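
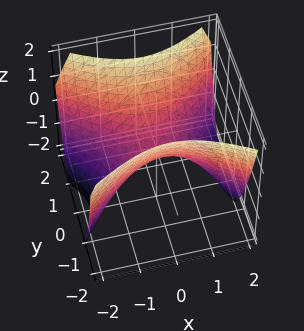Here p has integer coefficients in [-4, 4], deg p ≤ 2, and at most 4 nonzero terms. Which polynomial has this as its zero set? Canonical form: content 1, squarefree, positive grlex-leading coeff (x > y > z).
1. deg p = 2. A saddle surface; a quadric.
2. Symmetries: it's symmetric under x → −x, forcing even powers of x; the y ↦ −y reflection is a symmetry, so y appears only in even powers.
3. From the axis intercepts and sections: it meets the x-axis at x = 0 (among the integer gridlines); one z-axis crossing is at z = 0.
4. Putting this together gives p.

2*x^2 - 3*y^2 + 3*z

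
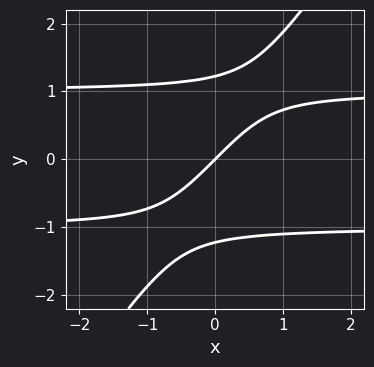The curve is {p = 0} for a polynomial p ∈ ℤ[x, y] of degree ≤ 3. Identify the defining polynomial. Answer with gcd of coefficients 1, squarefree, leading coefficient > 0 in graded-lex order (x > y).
3*x*y^2 - 2*y^3 - 3*x + 3*y

(a) The degree is 3 — the shape is more complex than any degree-2 curve.
(b) Reading off the gridlines: it meets the x-axis at x = 0 (among the integer gridlines); it meets the y-axis at y = 0 (among the integer gridlines).
(c) Fitting integer coefficients to these (and the overall shape) gives p.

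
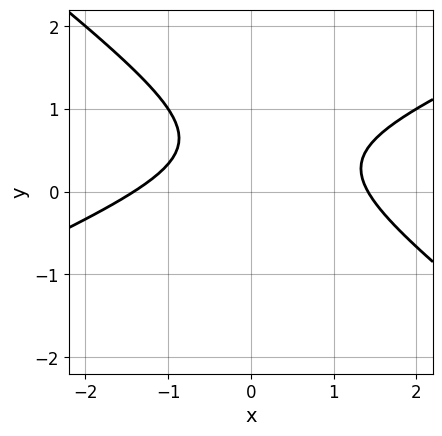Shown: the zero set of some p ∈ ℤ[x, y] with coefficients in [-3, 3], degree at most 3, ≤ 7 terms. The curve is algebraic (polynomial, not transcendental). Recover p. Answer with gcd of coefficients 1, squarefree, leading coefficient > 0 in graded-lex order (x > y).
(a) Degree: no degree-1 curve has this shape, so deg p = 2.
(b) Observable constraints: the curve avoids every integer y-axis point in the box.
(c) Together with the visible shape, these determine p as stated.

x^2 - x*y - 3*y^2 + 3*y - 2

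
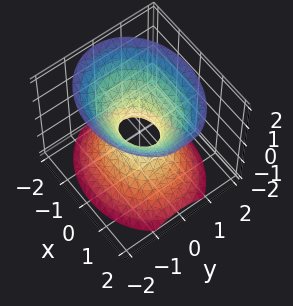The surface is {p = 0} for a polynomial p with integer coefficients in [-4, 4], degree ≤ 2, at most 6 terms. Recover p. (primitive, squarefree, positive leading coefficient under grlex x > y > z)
Degree: an hourglass — one-sheet hyperboloid; a quadric, so deg p = 2.
Symmetries: it's symmetric under z → −z, forcing even powers of z; mirror symmetry y ↦ −y ⇒ only even powers of y; the x ↦ −x reflection is a symmetry, so x appears only in even powers.
Against the integer gridlines: the surface avoids every integer z-axis point in the box.
These observations pin down the coefficients.

2*x^2 + 3*y^2 - 2*z^2 - 1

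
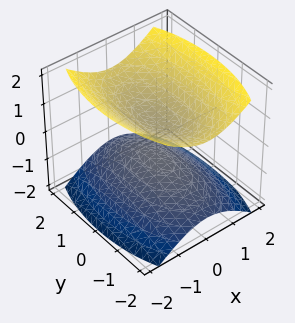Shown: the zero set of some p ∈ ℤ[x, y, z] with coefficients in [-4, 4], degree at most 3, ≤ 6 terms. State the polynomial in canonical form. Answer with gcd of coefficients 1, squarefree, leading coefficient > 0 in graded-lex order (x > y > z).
The picture has 2 separate pieces.
deg p = 2.
Symmetries: it's symmetric under x → −x, forcing even powers of x; it's symmetric under y → −y, forcing even powers of y; mirror symmetry z ↦ −z ⇒ only even powers of z.
From the axis intercepts and sections: no y-intercept at any integer in the box; it misses every integer gridline on the x-axis.
The integer polynomial consistent with all of this is the stated p.

3*x^2 + y^2 - 3*z^2 + 1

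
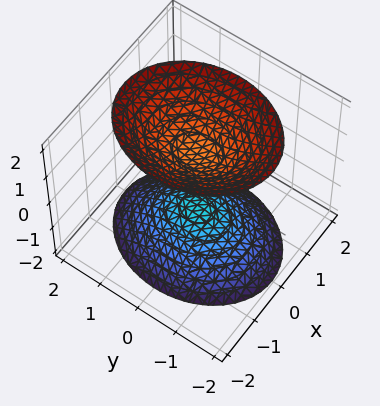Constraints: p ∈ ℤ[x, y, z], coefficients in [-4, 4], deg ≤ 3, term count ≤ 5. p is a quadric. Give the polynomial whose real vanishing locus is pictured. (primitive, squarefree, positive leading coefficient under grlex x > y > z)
3*x^2 + 2*y^2 - 2*z^2 + 2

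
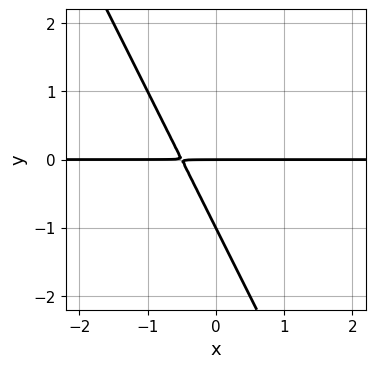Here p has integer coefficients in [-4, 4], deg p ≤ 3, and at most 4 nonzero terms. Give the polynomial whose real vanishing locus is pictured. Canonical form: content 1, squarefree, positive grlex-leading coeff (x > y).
Degree: the shape is more complex than any degree-1 curve, so deg p = 2.
From the visible intercepts: the visible x-axis segment lies entirely on the curve; among the integer gridlines, it crosses the y-axis at y ∈ {-1, 0}.
Matching integer coefficients to the picture gives p.

2*x*y + y^2 + y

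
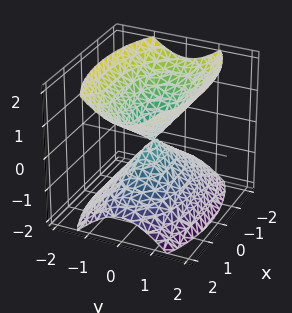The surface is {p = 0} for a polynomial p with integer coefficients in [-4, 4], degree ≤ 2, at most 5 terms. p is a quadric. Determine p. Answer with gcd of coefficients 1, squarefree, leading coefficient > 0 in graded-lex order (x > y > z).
x^2 + 3*y^2 - 2*z^2

(a) There are 2 components.
(b) deg p = 2.
(c) Symmetries: it's symmetric under y → −y, forcing even powers of y; the x ↦ −x reflection is a symmetry, so x appears only in even powers; the z ↦ −z reflection is a symmetry, so z appears only in even powers.
(d) Reading off the gridlines: it crosses the x-axis at the gridline x = 0; it crosses the z-axis at the gridline z = 0.
(e) Together with the visible shape, these determine p as stated.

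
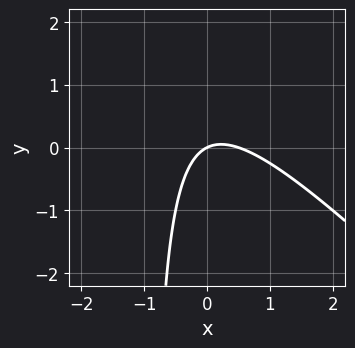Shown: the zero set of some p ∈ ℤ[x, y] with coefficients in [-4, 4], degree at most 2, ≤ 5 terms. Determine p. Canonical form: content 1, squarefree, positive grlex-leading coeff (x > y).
2*x^2 + 2*x*y - x + 2*y

First, degree: no degree-1 curve has this shape, so deg p = 2.
Next, from the visible intercepts: one x-axis crossing is at x = 0; it crosses the y-axis at the gridline y = 0.
Finally, the integer polynomial consistent with all of this is the stated p.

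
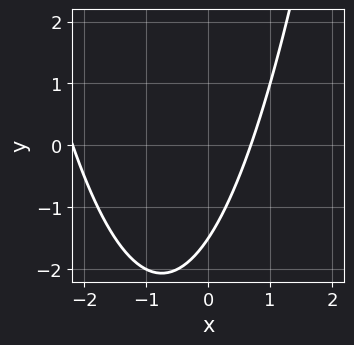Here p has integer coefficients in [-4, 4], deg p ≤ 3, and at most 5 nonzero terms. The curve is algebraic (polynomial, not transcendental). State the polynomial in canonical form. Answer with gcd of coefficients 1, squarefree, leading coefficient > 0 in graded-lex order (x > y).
Degree: the shape is more complex than any degree-1 curve, so deg p = 2.
Solving for integer coefficients yields p as stated.

2*x^2 + 3*x - 2*y - 3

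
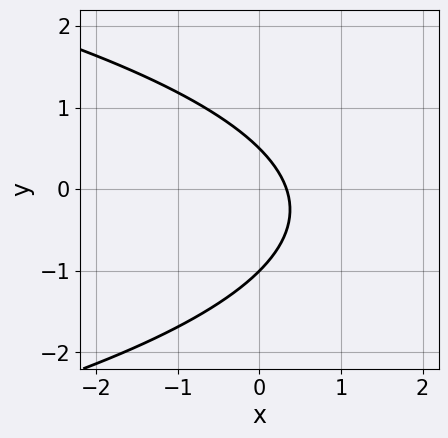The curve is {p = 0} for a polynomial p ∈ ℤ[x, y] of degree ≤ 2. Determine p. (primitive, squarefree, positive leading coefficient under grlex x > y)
2*y^2 + 3*x + y - 1

(a) Degree: no degree-1 curve has this shape, so deg p = 2.
(b) Observable constraints: it crosses the y-axis at the gridline y = -1.
(c) Assembling these constraints gives the stated polynomial.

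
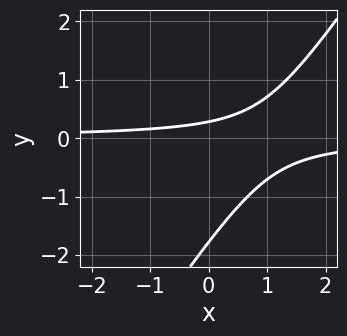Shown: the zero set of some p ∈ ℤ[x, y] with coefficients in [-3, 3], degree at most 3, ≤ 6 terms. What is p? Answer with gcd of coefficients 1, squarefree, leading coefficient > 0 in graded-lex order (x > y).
3*x*y - 2*y^2 - 3*y + 1

deg p = 2.
Observable constraints: no x-intercept at any integer in the box.
Fitting integer coefficients to these (and the overall shape) gives p.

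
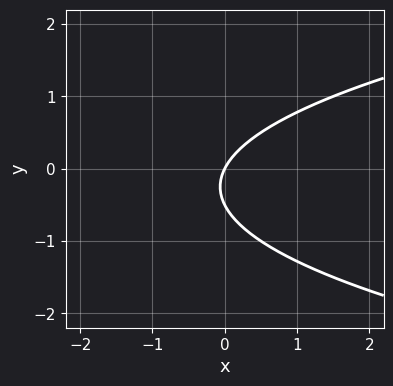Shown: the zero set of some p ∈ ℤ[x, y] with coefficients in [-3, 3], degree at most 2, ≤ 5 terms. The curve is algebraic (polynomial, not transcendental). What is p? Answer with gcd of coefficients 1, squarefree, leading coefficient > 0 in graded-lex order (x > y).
First, the degree is 2 — a generic line meets the curve in up to 2 points.
Then, against the integer gridlines: one y-axis crossing is at y = 0; one x-axis crossing is at x = 0.
Finally, the integer polynomial consistent with all of this is the stated p.

2*y^2 - 2*x + y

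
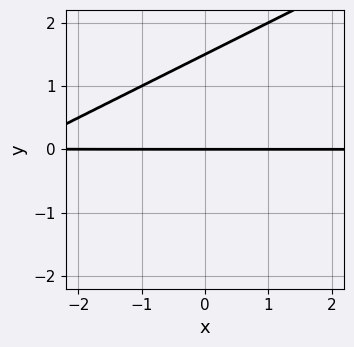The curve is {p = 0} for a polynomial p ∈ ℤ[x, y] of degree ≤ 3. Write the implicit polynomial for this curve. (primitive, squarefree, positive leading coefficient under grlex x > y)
x*y - 2*y^2 + 3*y

1. deg p = 2. The shape is more complex than any degree-1 curve.
2. Reading off the gridlines: the visible x-axis segment lies entirely on the curve; it crosses the y-axis at the gridline y = 0.
3. Together with the visible shape, these determine p as stated.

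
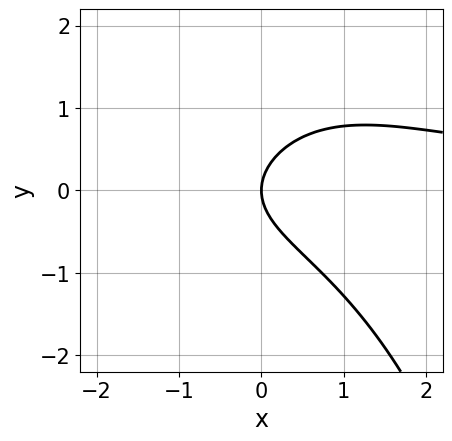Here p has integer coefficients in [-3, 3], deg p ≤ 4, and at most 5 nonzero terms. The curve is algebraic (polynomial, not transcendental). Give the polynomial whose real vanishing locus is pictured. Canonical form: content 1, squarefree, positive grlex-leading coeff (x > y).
deg p = 3. A generic line meets the curve in up to 3 points.
From the visible intercepts: it meets the x-axis at x = 0 (among the integer gridlines); it meets the y-axis at y = 0 (among the integer gridlines).
Solving for integer coefficients yields p as stated.

x^2*y + 2*y^2 - 2*x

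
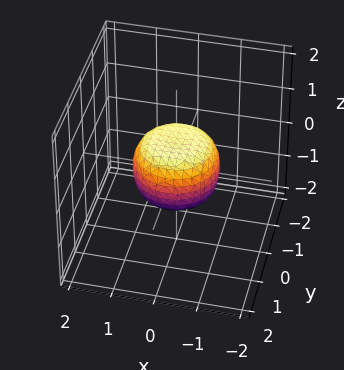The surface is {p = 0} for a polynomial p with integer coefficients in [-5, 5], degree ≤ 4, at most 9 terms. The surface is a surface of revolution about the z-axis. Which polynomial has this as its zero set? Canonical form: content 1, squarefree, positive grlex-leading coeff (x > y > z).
2*x^4 + 4*x^2*y^2 + 2*y^4 - x^2 - y^2 + 2*z^2 - 1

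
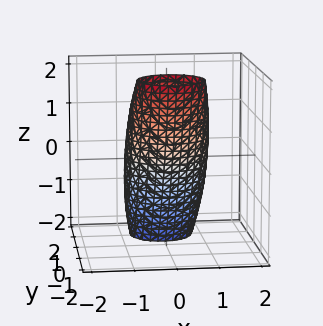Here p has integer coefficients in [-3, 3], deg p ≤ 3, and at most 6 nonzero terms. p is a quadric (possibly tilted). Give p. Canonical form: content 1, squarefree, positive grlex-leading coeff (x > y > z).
3*x^2 + 3*y^2 + 3*y*z + z^2 - 3

1. The degree is 2 — no degree-1 surface has this shape.
2. From the axis intercepts and sections: the y-axis gridline crossings are at y ∈ {-1, 1}; among the integer gridlines, it crosses the x-axis at x ∈ {-1, 1}.
3. Matching integer coefficients to the picture gives p.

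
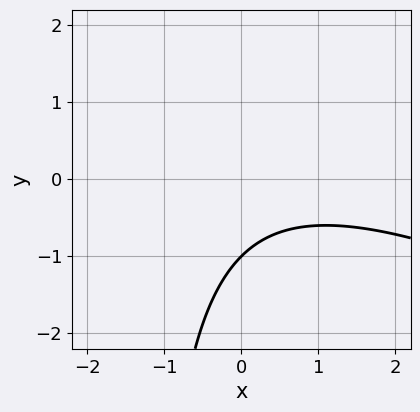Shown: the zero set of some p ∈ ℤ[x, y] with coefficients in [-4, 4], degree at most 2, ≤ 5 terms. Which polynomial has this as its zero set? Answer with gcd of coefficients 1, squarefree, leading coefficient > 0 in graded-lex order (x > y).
x^2 + 2*x*y - x + 3*y + 3

(a) deg p = 2.
(b) Against the integer gridlines: it misses every integer gridline on the x-axis; it meets the y-axis at y = -1 (among the integer gridlines).
(c) Solving for integer coefficients yields p as stated.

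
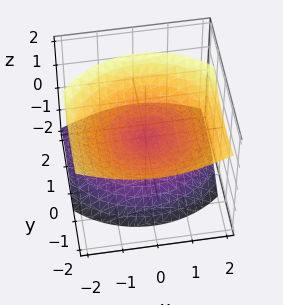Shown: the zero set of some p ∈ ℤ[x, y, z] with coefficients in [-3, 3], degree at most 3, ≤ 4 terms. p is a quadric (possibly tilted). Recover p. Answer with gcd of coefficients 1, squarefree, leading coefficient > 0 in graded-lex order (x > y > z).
2*x^2 + 2*y^2 + 3*y*z - 3*z^2

(a) There are 2 components. They look like related sheets of one shape, so recover p as a whole.
(b) Degree: no degree-1 surface has this shape, so deg p = 2.
(c) From the visible intercepts: one z-axis crossing is at z = 0; it crosses the y-axis at the gridline y = 0.
(d) The integer polynomial consistent with all of this is the stated p.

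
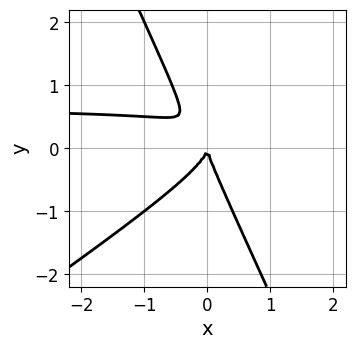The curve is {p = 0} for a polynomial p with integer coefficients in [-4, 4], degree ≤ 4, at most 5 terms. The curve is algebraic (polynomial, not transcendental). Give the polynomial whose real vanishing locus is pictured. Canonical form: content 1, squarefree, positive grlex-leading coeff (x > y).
3*x^2*y - 3*x*y^2 - 2*y^3 - 2*x^2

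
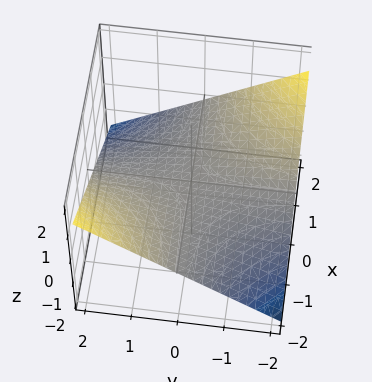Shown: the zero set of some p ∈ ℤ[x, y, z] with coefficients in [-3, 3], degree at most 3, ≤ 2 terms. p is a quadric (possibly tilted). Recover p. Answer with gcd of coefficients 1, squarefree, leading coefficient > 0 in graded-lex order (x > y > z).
First, deg p = 2. No degree-1 surface has this shape.
Then, checking where it meets the axes: it crosses the z-axis at the gridline z = 0; the visible x-axis segment lies entirely on the surface.
Finally, the integer polynomial consistent with all of this is the stated p. Check: (0, 2, 0) on the y-axis lies on the surface, and p(0, 2, 0) = 0. ✓

x*y + 3*z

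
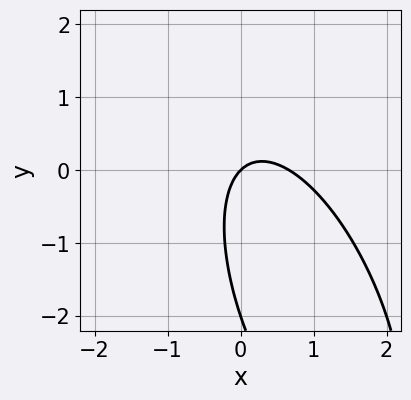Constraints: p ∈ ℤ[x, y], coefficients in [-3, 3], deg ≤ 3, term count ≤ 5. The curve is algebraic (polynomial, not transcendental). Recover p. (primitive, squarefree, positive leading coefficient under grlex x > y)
(a) Degree: the shape is more complex than any degree-1 curve, so deg p = 2.
(b) Against the integer gridlines: the y-axis gridline crossings are at y ∈ {-2, 0}; one x-axis crossing is at x = 0.
(c) Fitting integer coefficients to these (and the overall shape) gives p.

3*x^2 + 2*x*y + y^2 - 2*x + 2*y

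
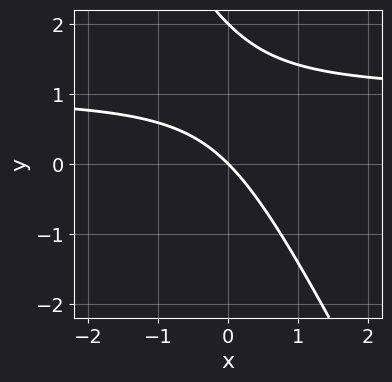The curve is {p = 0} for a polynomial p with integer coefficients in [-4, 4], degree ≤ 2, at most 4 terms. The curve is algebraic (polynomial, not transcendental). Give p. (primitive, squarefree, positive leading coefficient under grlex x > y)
First, the degree is 2 — a generic line meets the curve in up to 2 points.
Then, observable constraints: it meets the x-axis at x = 0 (among the integer gridlines); among the integer gridlines, it crosses the y-axis at y ∈ {0, 2}.
Finally, the integer polynomial consistent with all of this is the stated p.

2*x*y + y^2 - 2*x - 2*y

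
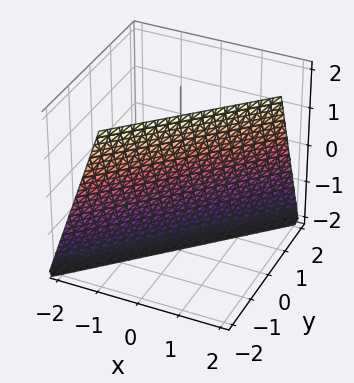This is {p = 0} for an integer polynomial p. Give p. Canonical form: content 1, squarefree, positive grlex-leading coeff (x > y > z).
3*x - 3*y - z - 2

(a) The degree is 1 — the surface is flat (a plane).
(b) Observable constraints: it meets the z-axis at z = -2 (among the integer gridlines).
(c) Assembling these constraints gives the stated polynomial.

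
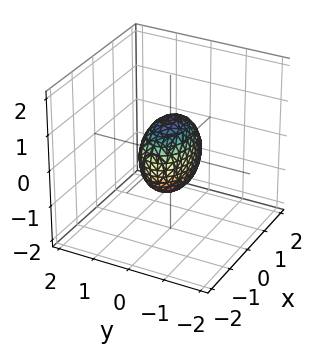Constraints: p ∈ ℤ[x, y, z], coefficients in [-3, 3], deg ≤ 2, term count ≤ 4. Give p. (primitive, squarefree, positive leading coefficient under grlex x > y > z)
x^2 + 2*y^2 + z^2 - 1

1. The degree is 2 — a closed, bounded, convex surface; a quadric.
2. Symmetries: the y ↦ −y reflection is a symmetry, so y appears only in even powers; mirror symmetry x ↦ −x ⇒ only even powers of x; mirror symmetry z ↦ −z ⇒ only even powers of z.
3. Checking where it meets the axes: among the integer gridlines, it crosses the x-axis at x ∈ {-1, 1}; the z-axis gridline crossings are at z ∈ {-1, 1}.
4. Assembling these constraints gives the stated polynomial.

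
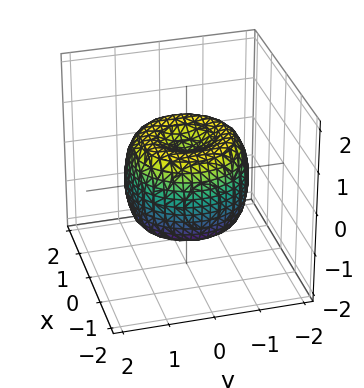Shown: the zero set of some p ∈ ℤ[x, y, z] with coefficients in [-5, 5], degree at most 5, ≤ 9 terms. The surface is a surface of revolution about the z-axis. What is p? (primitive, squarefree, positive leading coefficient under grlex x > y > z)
1. Degree: a generic line meets the surface in up to 4 points, so deg p = 4.
2. By symmetry, every cross-section ⟂ z is a circle, so x, y appear only via x² + y².
3. From the visible intercepts: a circular section at z = 0 has radius between 1 and 2.
4. These observations pin down the coefficients.

2*x^4 + 4*x^2*y^2 + 2*y^4 - 3*x^2 - 3*y^2 + 2*z^2 - 1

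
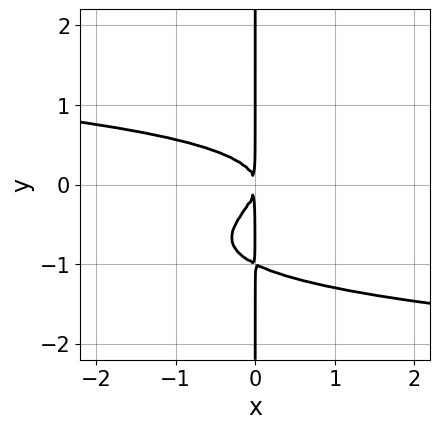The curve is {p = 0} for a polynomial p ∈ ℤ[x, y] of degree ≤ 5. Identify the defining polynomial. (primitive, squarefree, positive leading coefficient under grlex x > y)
deg p = 4. No degree-3 curve has this shape.
Reading off the gridlines: every point of the y-axis in the box is on the curve.
Fitting integer coefficients to these (and the overall shape) gives p.

2*x*y^3 + 2*x*y^2 + x^2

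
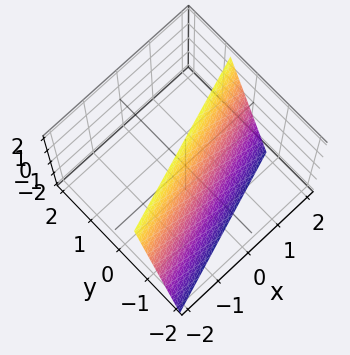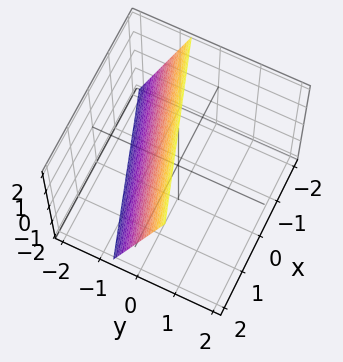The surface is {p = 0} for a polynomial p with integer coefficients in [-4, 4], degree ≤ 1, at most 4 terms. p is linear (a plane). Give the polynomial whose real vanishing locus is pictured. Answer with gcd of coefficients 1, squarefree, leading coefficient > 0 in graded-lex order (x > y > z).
x - 3*y + z - 2

1. deg p = 1. Every cross-section is a straight line — this is a plane.
2. Against the integer gridlines: one z-axis crossing is at z = 2; it meets the x-axis at x = 2 (among the integer gridlines).
3. These observations pin down the coefficients.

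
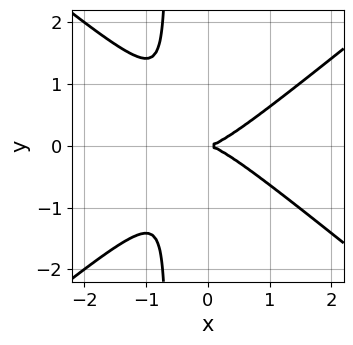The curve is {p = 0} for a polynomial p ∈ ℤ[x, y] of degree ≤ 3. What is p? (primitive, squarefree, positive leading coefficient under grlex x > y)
(a) The degree is 3 — no degree-2 curve has this shape.
(b) Symmetries: mirror symmetry y ↦ −y ⇒ only even powers of y.
(c) Observable constraints: it meets the x-axis at x = 0 (among the integer gridlines); one y-axis crossing is at y = 0.
(d) Together with the visible shape, these determine p as stated.

2*x^3 - 3*x*y^2 - 2*y^2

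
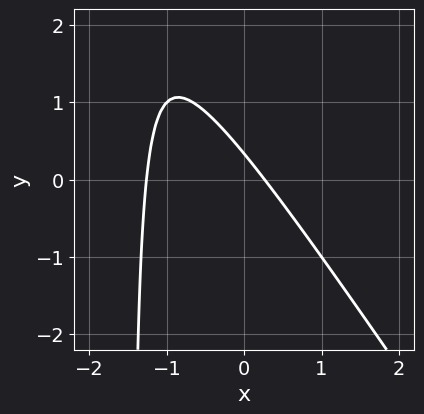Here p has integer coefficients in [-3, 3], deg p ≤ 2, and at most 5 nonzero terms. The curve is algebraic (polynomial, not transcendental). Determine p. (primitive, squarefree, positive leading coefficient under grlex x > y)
3*x^2 + 2*x*y + 3*x + 3*y - 1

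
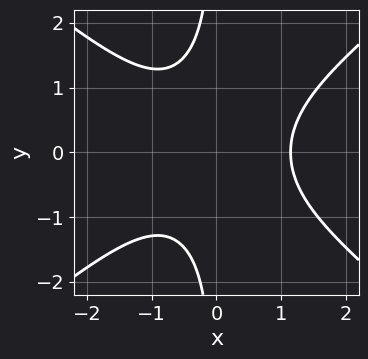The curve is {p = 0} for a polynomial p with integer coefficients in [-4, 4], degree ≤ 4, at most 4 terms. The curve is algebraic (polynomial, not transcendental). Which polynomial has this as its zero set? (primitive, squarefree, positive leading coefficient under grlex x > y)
Degree: the shape is more complex than any degree-2 curve, so deg p = 3.
Symmetries: the y ↦ −y reflection is a symmetry, so y appears only in even powers.
Checking where it meets the axes: no y-intercept at any integer in the box.
Matching integer coefficients to the picture gives p.

2*x^3 - 3*x*y^2 - 3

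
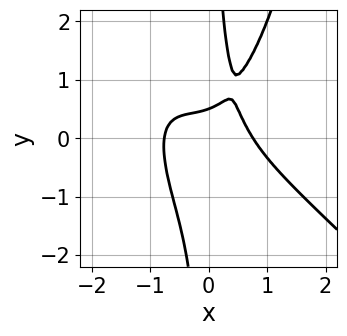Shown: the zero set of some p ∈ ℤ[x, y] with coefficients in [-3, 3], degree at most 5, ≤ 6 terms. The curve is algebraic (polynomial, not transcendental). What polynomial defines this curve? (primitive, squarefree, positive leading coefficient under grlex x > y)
3*x^4 + 3*x^3*y - 3*x*y^2 + 2*y - 1

1. deg p = 4. The shape is more complex than any degree-3 curve.
2. Matching integer coefficients to the picture gives p.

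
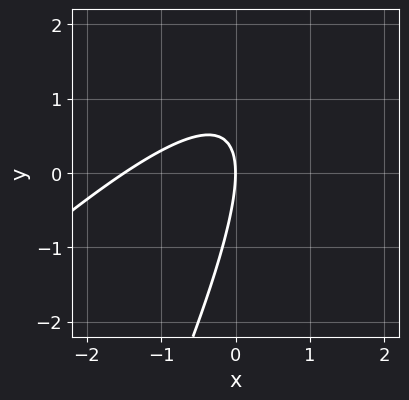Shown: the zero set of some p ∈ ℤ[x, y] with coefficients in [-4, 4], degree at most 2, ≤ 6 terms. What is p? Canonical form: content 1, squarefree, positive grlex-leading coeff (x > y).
deg p = 2.
Checking where it meets the axes: it meets the x-axis at x = 0 (among the integer gridlines); it meets the y-axis at y = 0 (among the integer gridlines).
The integer polynomial consistent with all of this is the stated p.

2*x^2 - 3*x*y + y^2 + 3*x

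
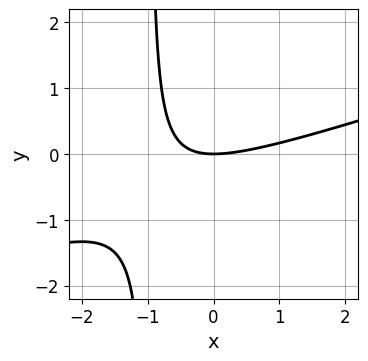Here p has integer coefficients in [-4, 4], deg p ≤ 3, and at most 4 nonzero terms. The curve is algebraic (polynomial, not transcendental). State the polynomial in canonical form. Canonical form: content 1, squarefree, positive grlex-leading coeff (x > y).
x^2 - 3*x*y - 3*y

1. The degree is 2 — the shape is more complex than any degree-1 curve.
2. From the axis intercepts and sections: one y-axis crossing is at y = 0; it meets the x-axis at x = 0 (among the integer gridlines).
3. Solving for integer coefficients yields p as stated.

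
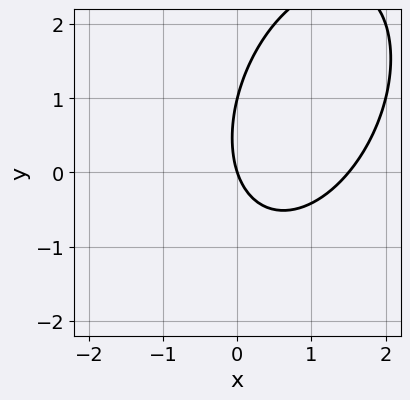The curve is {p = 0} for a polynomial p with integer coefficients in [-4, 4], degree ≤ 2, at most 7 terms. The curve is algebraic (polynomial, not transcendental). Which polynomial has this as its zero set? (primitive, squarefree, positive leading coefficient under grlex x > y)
2*x^2 - x*y + y^2 - 3*x - y

1. The degree is 2 — no degree-1 curve has this shape.
2. Reading off the gridlines: it meets the x-axis at x = 0 (among the integer gridlines); the y-axis gridline crossings are at y ∈ {0, 1}.
3. Assembling these constraints gives the stated polynomial.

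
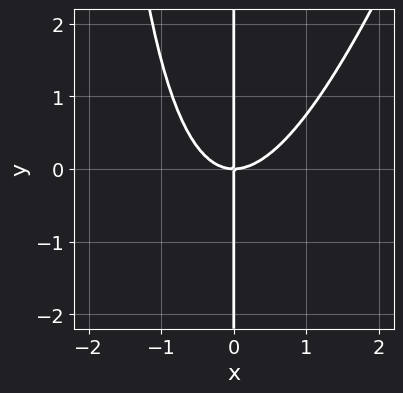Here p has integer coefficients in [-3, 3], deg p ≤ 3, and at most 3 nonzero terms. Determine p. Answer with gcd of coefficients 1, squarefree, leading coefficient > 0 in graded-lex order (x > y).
(a) The degree is 3 — a generic line meets the curve in up to 3 points.
(b) Checking where it meets the axes: the visible y-axis segment lies entirely on the curve; it meets the x-axis at x = 0 (among the integer gridlines).
(c) Matching integer coefficients to the picture gives p.

3*x^3 - x^2*y - 3*x*y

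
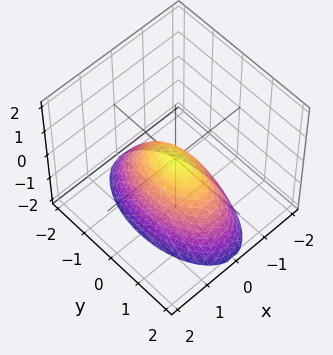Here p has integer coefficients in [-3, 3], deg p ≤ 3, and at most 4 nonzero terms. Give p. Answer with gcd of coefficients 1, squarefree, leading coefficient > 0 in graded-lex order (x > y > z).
(a) The degree is 2 — a single bowl opening along one axis; a quadric.
(b) Symmetries: mirror symmetry y ↦ −y ⇒ only even powers of y; mirror symmetry x ↦ −x ⇒ only even powers of x.
(c) Checking where it meets the axes: it crosses the z-axis at the gridline z = 0; it meets the y-axis at y = 0 (among the integer gridlines); it meets the x-axis at x = 0 (among the integer gridlines).
(d) Together with the visible shape, these determine p as stated.

3*x^2 + y^2 + 2*z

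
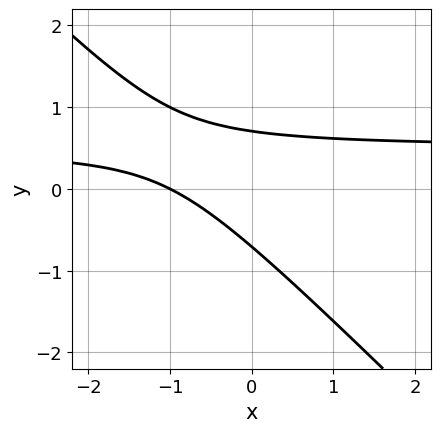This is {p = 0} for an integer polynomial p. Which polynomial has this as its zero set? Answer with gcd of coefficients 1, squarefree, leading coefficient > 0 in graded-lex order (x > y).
First, the degree is 2 — a generic line meets the curve in up to 2 points.
Then, from the visible intercepts: it crosses the x-axis at the gridline x = -1.
Finally, together with the visible shape, these determine p as stated.

2*x*y + 2*y^2 - x - 1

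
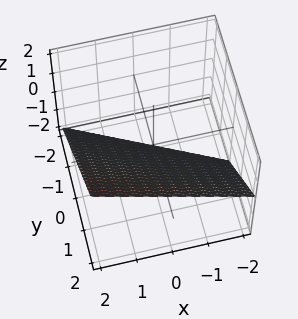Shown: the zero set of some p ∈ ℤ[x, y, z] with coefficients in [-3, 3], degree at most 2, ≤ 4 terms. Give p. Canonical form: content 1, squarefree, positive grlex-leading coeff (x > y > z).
x + 2*y - 2*z - 2

(a) The degree is 1 — every cross-section is a straight line — this is a plane.
(b) From the visible intercepts: it meets the x-axis at x = 2 (among the integer gridlines); it meets the z-axis at z = -1 (among the integer gridlines); one y-axis crossing is at y = 1.
(c) Matching integer coefficients to the picture gives p.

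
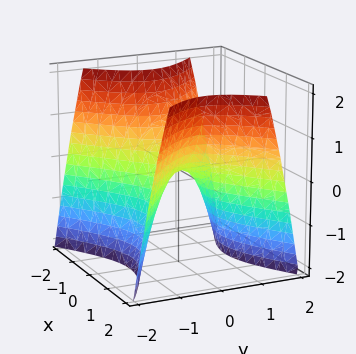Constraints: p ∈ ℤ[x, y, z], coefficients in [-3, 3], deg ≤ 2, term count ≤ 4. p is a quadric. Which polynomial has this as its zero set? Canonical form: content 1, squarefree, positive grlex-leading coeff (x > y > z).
(a) deg p = 2. A saddle surface; a quadric.
(b) Symmetries: it's symmetric under x → −x, forcing even powers of x; it's symmetric under y → −y, forcing even powers of y.
(c) Checking where it meets the axes: it meets the z-axis at z = 0 (among the integer gridlines); it meets the y-axis at y = 0 (among the integer gridlines).
(d) These observations pin down the coefficients.

2*x^2 - 3*y^2 - 2*z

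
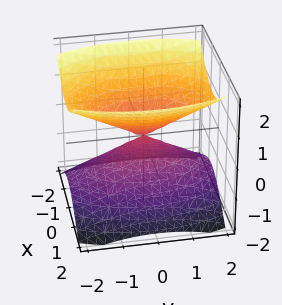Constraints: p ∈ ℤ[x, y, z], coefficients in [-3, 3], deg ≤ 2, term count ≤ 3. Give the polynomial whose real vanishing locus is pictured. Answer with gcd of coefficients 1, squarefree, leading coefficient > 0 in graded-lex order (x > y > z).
There are 2 components. Treating them together as one polynomial.
Degree: two nappes meeting at a single point; a quadric, so deg p = 2.
Symmetries: mirror symmetry x ↦ −x ⇒ only even powers of x; the y ↦ −y reflection is a symmetry, so y appears only in even powers; mirror symmetry z ↦ −z ⇒ only even powers of z.
From the axis intercepts and sections: it crosses the y-axis at the gridline y = 0; it crosses the z-axis at the gridline z = 0; it crosses the x-axis at the gridline x = 0.
The integer polynomial consistent with all of this is the stated p.

3*x^2 + y^2 - 3*z^2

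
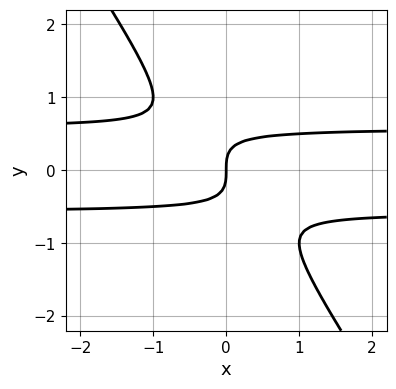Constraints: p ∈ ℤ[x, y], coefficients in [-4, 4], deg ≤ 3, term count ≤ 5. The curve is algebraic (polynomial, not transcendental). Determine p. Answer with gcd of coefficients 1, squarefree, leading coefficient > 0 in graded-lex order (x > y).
deg p = 3.
Observable constraints: it crosses the y-axis at the gridline y = 0; it meets the x-axis at x = 0 (among the integer gridlines).
Solving for integer coefficients yields p as stated.

3*x*y^2 + 2*y^3 - x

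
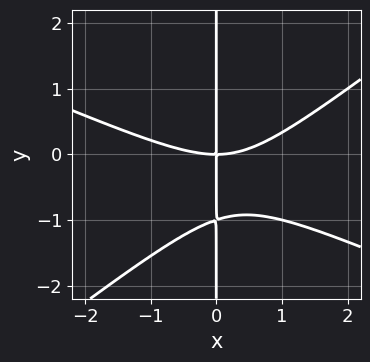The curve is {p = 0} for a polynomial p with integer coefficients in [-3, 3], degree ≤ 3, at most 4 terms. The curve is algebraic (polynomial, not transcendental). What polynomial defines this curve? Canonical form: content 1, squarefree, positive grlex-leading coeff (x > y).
deg p = 3.
Checking where it meets the axes: one x-axis crossing is at x = 0; the visible y-axis segment lies entirely on the curve.
Assembling these constraints gives the stated polynomial.

x^3 + x^2*y - 3*x*y^2 - 3*x*y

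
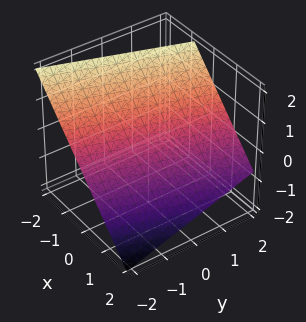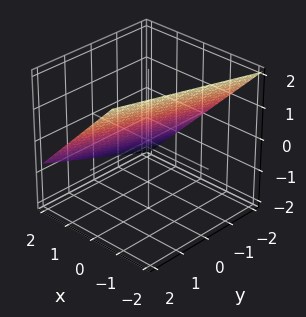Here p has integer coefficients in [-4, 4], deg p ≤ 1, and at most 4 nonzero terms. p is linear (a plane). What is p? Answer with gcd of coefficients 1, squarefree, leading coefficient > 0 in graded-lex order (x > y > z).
3*x - y + 3*z - 2

(a) The degree is 1 — the surface is flat (a plane).
(b) From the axis intercepts and sections: one y-axis crossing is at y = -2.
(c) Fitting integer coefficients to these (and the overall shape) gives p.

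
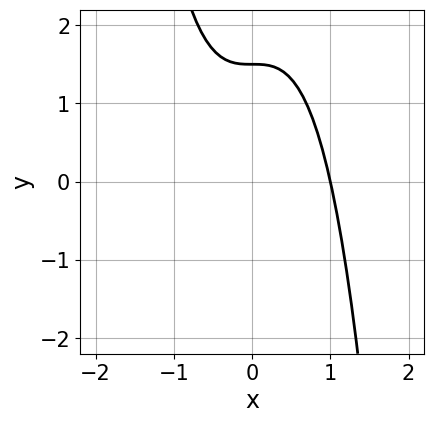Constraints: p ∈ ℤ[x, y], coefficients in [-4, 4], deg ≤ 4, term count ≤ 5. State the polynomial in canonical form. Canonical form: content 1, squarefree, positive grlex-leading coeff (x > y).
(a) Degree: a generic line meets the curve in up to 3 points, so deg p = 3.
(b) Observable constraints: one x-axis crossing is at x = 1.
(c) Putting this together gives p.

3*x^3 + 2*y - 3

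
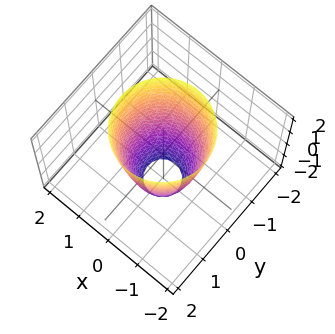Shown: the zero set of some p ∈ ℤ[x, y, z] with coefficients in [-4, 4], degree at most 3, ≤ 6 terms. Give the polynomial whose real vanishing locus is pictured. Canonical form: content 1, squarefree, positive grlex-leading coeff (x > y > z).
3*x^2 + 3*y^2 - z - 3

(a) Degree: the shape is more complex than any degree-1 surface, so deg p = 2.
(b) By symmetry, the z-axis is an axis of rotation, so x and y enter only as x² + y².
(c) Against the integer gridlines: a circular section at z = 0 has radius exactly 1; among the integer gridlines, it crosses the y-axis at y ∈ {-1, 1}; it misses every integer gridline on the z-axis; among the integer gridlines, it crosses the x-axis at x ∈ {-1, 1}.
(d) Solving for integer coefficients yields p as stated.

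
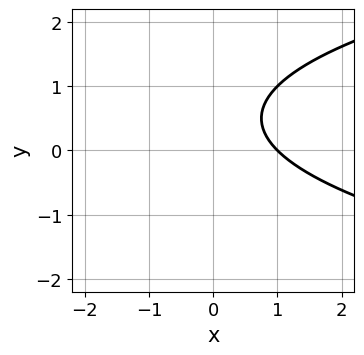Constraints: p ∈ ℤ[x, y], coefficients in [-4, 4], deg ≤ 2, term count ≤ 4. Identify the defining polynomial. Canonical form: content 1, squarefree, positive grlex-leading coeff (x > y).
y^2 - x - y + 1

(a) deg p = 2.
(b) From the axis intercepts and sections: it crosses the x-axis at the gridline x = 1; it misses every integer gridline on the y-axis.
(c) Matching integer coefficients to the picture gives p.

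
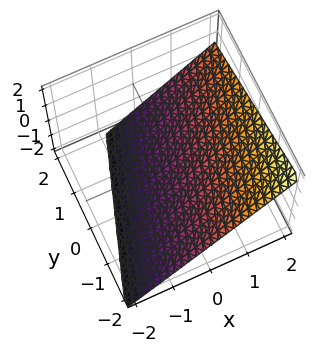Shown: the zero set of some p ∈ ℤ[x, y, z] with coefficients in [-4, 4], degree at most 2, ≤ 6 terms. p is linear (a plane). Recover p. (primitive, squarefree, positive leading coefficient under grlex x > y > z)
(a) Degree: the surface is flat (a plane), so deg p = 1.
(b) Reading off the gridlines: one y-axis crossing is at y = -2.
(c) Solving for integer coefficients yields p as stated.

3*x - y - 3*z - 2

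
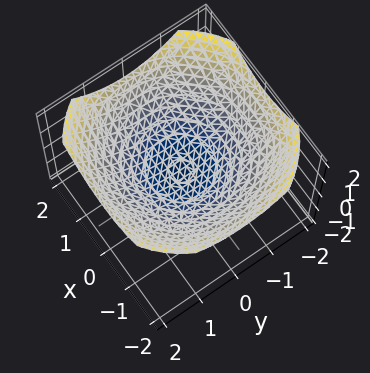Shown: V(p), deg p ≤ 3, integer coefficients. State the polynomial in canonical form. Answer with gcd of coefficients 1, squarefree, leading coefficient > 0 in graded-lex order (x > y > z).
x^2 + y^2 - 3*z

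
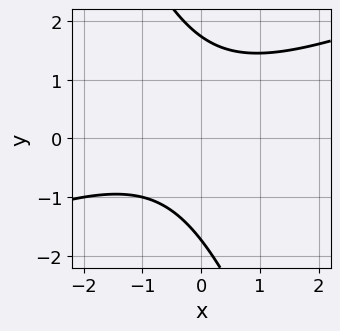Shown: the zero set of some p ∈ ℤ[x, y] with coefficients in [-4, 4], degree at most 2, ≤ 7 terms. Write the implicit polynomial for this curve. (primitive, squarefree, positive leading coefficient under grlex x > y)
Degree: a generic line meets the curve in up to 2 points, so deg p = 2.
Observable constraints: it misses every integer gridline on the x-axis.
The integer polynomial consistent with all of this is the stated p.

x^2 - 2*x*y - y^2 + x + 3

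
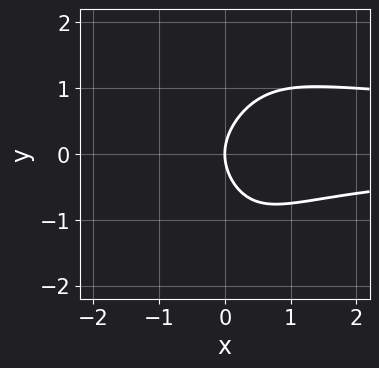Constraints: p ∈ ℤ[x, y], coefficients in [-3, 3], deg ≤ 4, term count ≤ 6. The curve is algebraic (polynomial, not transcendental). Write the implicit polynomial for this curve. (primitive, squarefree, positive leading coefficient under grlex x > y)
2*x^2*y^2 - x^2*y + 2*y^2 - 3*x

1. deg p = 4. No degree-3 curve has this shape.
2. Against the integer gridlines: it meets the y-axis at y = 0 (among the integer gridlines); one x-axis crossing is at x = 0.
3. Putting this together gives p.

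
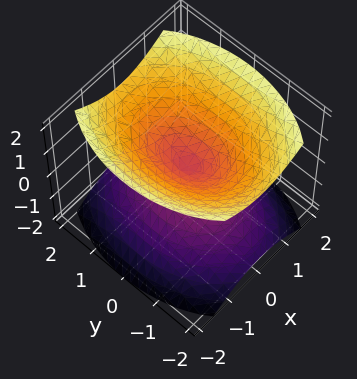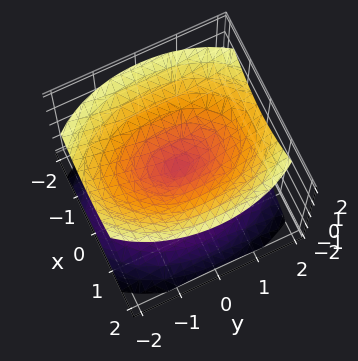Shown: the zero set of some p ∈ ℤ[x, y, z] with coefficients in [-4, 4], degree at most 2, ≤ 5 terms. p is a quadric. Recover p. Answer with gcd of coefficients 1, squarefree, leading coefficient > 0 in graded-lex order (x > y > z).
First, there are 2 components. Treating them together as one polynomial.
Next, deg p = 2. Two nappes meeting at a single point; a quadric.
Next, symmetries: the y ↦ −y reflection is a symmetry, so y appears only in even powers; mirror symmetry z ↦ −z ⇒ only even powers of z; mirror symmetry x ↦ −x ⇒ only even powers of x.
Next, from the visible intercepts: it meets the z-axis at z = 0 (among the integer gridlines); one x-axis crossing is at x = 0; it crosses the y-axis at the gridline y = 0.
Finally, solving for integer coefficients yields p as stated.

2*x^2 + y^2 - 2*z^2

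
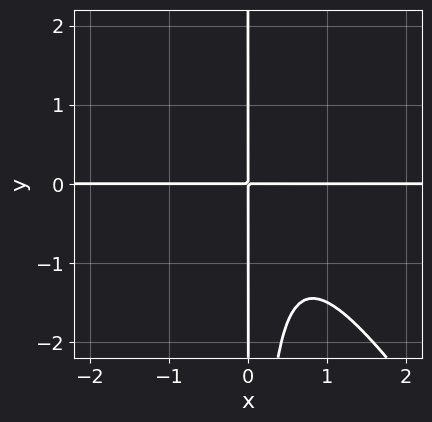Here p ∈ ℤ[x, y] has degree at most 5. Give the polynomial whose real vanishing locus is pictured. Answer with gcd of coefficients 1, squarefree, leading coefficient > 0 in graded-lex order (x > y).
3*x^3*y + 2*x^2*y^2 - 2*x^2*y + 2*x*y

(a) Degree: a generic line meets the curve in up to 4 points, so deg p = 4.
(b) Observable constraints: every point of the y-axis in the box is on the curve; the visible x-axis segment lies entirely on the curve.
(c) These observations pin down the coefficients.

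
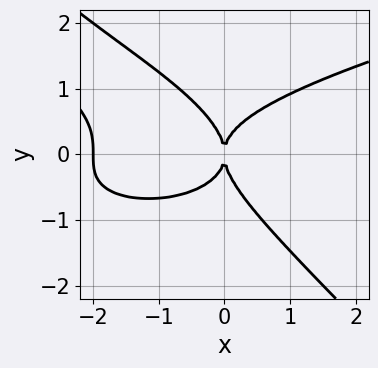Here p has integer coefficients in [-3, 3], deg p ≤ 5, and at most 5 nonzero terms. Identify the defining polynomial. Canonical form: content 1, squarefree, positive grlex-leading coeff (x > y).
1. Degree: the shape is more complex than any degree-3 curve, so deg p = 4.
2. From the visible intercepts: the x-axis gridline crossings are at x ∈ {-2, 0}; it crosses the y-axis at the gridline y = 0.
3. The integer polynomial consistent with all of this is the stated p.

2*x*y^3 + 2*y^4 - x^3 - 2*x^2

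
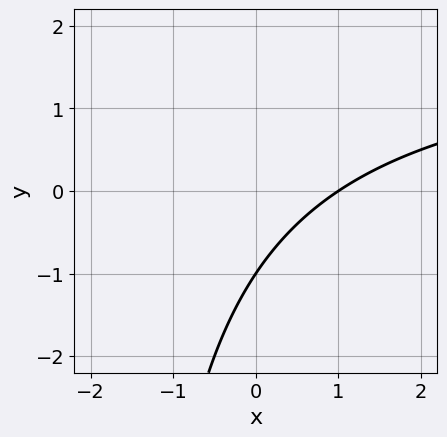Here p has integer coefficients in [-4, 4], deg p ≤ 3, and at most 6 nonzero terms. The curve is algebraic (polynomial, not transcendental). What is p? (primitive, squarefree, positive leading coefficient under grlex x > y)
1. The degree is 2 — no degree-1 curve has this shape.
2. From the visible intercepts: it crosses the x-axis at the gridline x = 1; it meets the y-axis at y = -1 (among the integer gridlines).
3. Assembling these constraints gives the stated polynomial.

x*y - 2*x + 2*y + 2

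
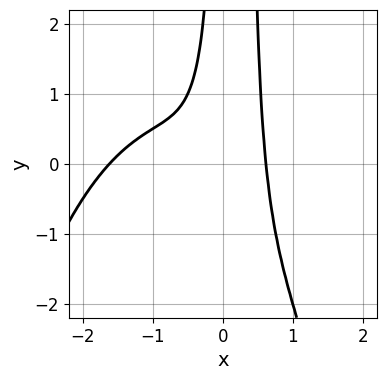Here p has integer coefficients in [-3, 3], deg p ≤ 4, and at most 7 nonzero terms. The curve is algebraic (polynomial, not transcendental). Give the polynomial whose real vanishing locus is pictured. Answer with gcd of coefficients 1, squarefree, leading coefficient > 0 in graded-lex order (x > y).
2*x^4 + 3*x^3 + 3*x^2*y - x*y - 1

deg p = 4. A generic line meets the curve in up to 4 points.
Against the integer gridlines: no y-intercept at any integer in the box.
Solving for integer coefficients yields p as stated.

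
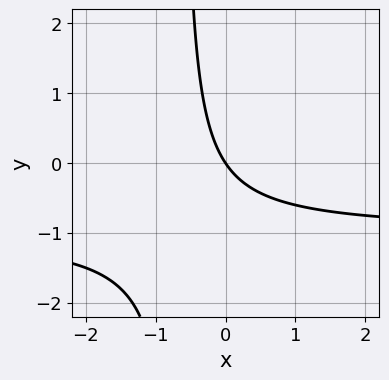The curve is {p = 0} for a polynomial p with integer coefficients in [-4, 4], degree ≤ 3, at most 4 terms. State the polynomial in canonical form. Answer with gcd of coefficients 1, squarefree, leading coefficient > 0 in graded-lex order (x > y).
(a) The degree is 2 — the shape is more complex than any degree-1 curve.
(b) Reading off the gridlines: it crosses the y-axis at the gridline y = 0; it meets the x-axis at x = 0 (among the integer gridlines).
(c) Putting this together gives p.

3*x*y + 3*x + 2*y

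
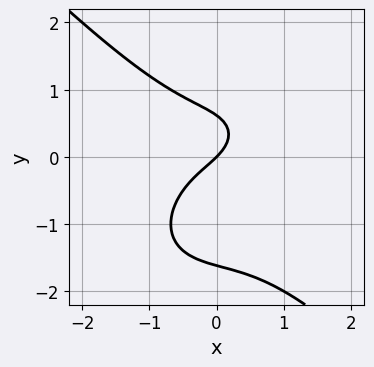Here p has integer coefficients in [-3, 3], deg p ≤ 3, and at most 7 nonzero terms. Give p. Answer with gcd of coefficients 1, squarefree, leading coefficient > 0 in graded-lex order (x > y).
x^3 + y^3 + y^2 + x - y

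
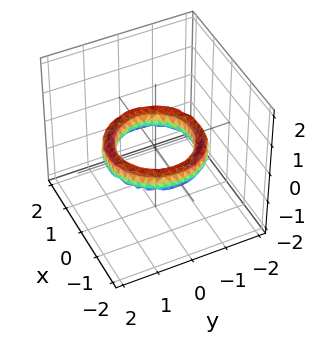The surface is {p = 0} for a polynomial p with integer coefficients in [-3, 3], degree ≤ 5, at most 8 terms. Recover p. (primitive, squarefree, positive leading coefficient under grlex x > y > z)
x^4 + 2*x^2*y^2 + y^4 - 3*x^2 - 3*y^2 + 2*z^2 + 2

1. Degree: the shape is more complex than any degree-3 surface, so deg p = 4.
2. Symmetries: rotational symmetry about the z-axis ⇒ p depends on x, y only through x² + y².
3. Observable constraints: among the integer gridlines, it crosses the x-axis at x ∈ {-1, 1}; it misses every integer gridline on the z-axis; among the integer gridlines, it crosses the y-axis at y ∈ {-1, 1}.
4. Solving for integer coefficients yields p as stated.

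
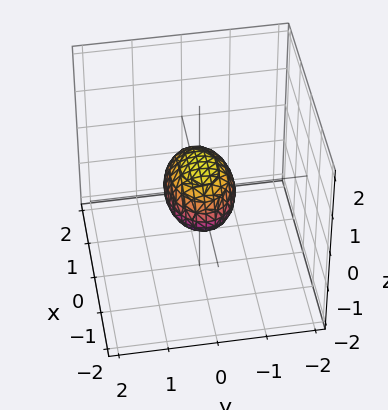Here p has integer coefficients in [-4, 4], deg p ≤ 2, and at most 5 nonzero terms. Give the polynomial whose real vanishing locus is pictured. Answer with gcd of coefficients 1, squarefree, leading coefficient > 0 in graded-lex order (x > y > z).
x^2 + 2*y^2 + 2*z^2 - 1

The degree is 2 — a closed, bounded, convex surface; a quadric.
Symmetries: the x ↦ −x reflection is a symmetry, so x appears only in even powers; the y ↦ −y reflection is a symmetry, so y appears only in even powers; mirror symmetry z ↦ −z ⇒ only even powers of z.
Checking where it meets the axes: among the integer gridlines, it crosses the x-axis at x ∈ {-1, 1}.
Solving for integer coefficients yields p as stated.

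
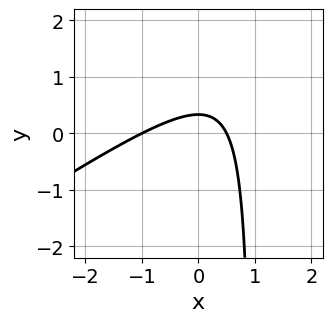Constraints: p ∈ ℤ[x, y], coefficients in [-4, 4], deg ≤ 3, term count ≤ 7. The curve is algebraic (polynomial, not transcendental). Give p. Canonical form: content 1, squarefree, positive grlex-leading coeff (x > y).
First, the degree is 2 — no degree-1 curve has this shape.
Next, against the integer gridlines: one x-axis crossing is at x = -1.
Finally, matching integer coefficients to the picture gives p.

2*x^2 - 3*x*y + x + 3*y - 1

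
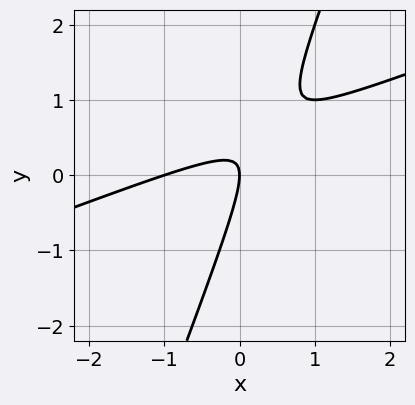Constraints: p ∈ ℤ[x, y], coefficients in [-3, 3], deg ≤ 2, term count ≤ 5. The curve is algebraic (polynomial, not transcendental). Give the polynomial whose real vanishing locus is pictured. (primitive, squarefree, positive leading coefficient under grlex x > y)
x^2 - 3*x*y + y^2 + x

The degree is 2 — a generic line meets the curve in up to 2 points.
Against the integer gridlines: it crosses the y-axis at the gridline y = 0; the x-axis gridline crossings are at x ∈ {-1, 0}.
The integer polynomial consistent with all of this is the stated p.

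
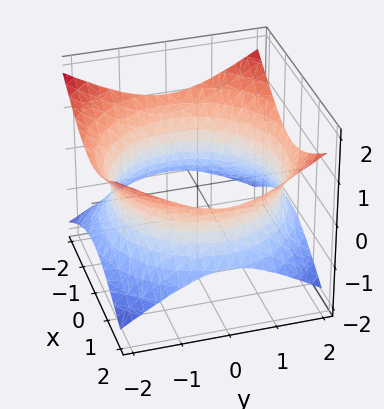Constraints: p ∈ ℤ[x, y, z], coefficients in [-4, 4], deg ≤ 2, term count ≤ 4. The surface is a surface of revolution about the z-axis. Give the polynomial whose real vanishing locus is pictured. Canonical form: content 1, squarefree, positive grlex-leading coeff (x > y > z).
1. Degree: a generic line meets the surface in up to 2 points, so deg p = 2.
2. Symmetries: every cross-section ⟂ z is a circle, so x, y appear only via x² + y².
3. Against the integer gridlines: a circular section at z = 0 has radius between 1 and 2; no z-intercept at any integer in the box.
4. Assembling these constraints gives the stated polynomial.

x^2 + y^2 - 2*z^2 - 3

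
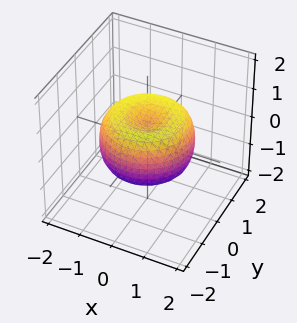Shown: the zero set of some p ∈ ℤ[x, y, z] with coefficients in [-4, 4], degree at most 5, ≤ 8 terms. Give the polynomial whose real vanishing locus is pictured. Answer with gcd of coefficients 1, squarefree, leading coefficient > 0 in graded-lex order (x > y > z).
(a) Degree: a generic line meets the surface in up to 4 points, so deg p = 4.
(b) Symmetry: the surface is invariant under rotation about z: p = q(x² + y², z).
(c) Checking where it meets the axes: a circular section at z = 0 has radius between 1 and 2.
(d) Fitting integer coefficients to these (and the overall shape) gives p.

2*x^4 + 4*x^2*y^2 + 2*y^4 - 3*x^2 - 3*y^2 + 3*z^2 - 1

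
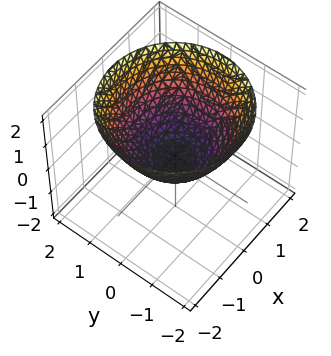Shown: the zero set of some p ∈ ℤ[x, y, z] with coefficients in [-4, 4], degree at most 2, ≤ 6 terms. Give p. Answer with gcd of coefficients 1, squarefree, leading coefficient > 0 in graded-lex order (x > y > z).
2*x^2 + 2*y^2 - 3*z - 1

1. The degree is 2 — no degree-1 surface has this shape.
2. Symmetry: the surface is invariant under rotation about z: p = q(x² + y², z).
3. Reading off the gridlines: a circular section at z = 2 has radius between 1 and 2.
4. Putting this together gives p.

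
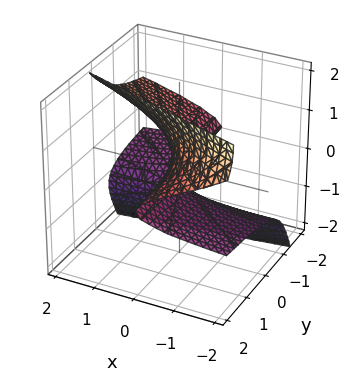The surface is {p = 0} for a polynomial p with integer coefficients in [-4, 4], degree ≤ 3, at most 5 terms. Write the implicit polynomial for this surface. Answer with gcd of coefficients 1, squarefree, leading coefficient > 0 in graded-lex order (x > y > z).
First, degree: a generic line meets the surface in up to 3 points, so deg p = 3.
Then, observable constraints: it crosses the z-axis at the gridline z = 0; it crosses the x-axis at the gridline x = 0.
Finally, fitting integer coefficients to these (and the overall shape) gives p.

2*y*z^2 - z^3 + x*z + x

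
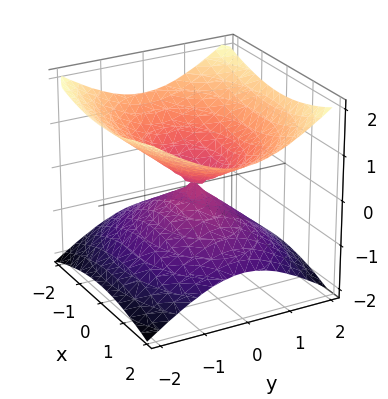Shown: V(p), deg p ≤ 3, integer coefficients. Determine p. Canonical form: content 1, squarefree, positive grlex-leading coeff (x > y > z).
First, degree: a double cone through the origin; a quadric, so deg p = 2.
Then, symmetries: the x ↦ −x reflection is a symmetry, so x appears only in even powers; the z ↦ −z reflection is a symmetry, so z appears only in even powers; it's symmetric under y → −y, forcing even powers of y.
Next, from the visible intercepts: one z-axis crossing is at z = 0; one x-axis crossing is at x = 0; it meets the y-axis at y = 0 (among the integer gridlines).
Finally, solving for integer coefficients yields p as stated.

x^2 + 2*y^2 - 3*z^2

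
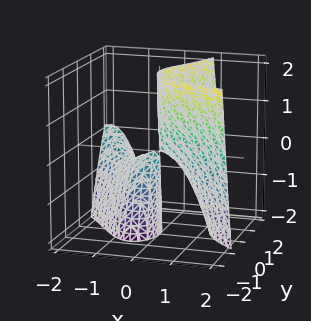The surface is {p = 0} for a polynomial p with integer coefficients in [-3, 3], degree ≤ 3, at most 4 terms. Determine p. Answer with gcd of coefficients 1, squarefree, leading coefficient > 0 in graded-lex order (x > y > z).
(a) The picture has 2 separate pieces. They look like related sheets of one shape, so recover p as a whole.
(b) The degree is 3 — no degree-2 surface has this shape.
(c) Checking where it meets the axes: one y-axis crossing is at y = 0; it meets the x-axis at x = 0 (among the integer gridlines).
(d) These observations pin down the coefficients. Check: (0, 0, -2) on the z-axis lies on the surface, and p(0, 0, -2) = 0. ✓

2*x^3 + 3*x^2*y + 2*x*z - 2*y^2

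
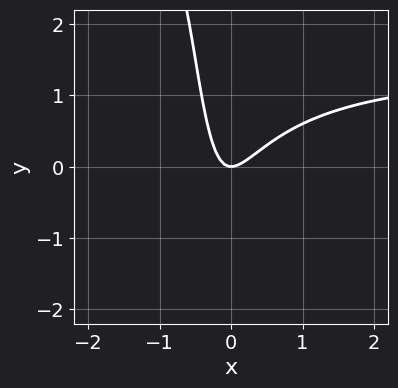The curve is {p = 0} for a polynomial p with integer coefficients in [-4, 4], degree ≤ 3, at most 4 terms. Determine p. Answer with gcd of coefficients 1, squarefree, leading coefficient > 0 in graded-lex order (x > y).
2*x^2*y - 3*x^2 + 2*x*y + y

deg p = 3. A generic line meets the curve in up to 3 points.
Checking where it meets the axes: one y-axis crossing is at y = 0; it crosses the x-axis at the gridline x = 0.
Matching integer coefficients to the picture gives p.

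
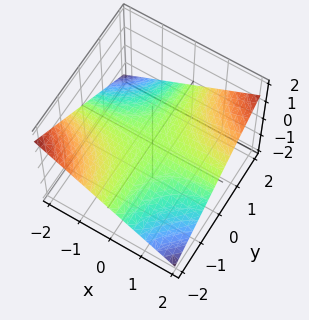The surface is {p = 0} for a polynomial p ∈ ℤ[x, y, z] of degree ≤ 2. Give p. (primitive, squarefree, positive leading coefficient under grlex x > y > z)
The degree is 2 — a hyperbolic paraboloid; a quadric.
From the axis intercepts and sections: every point of the y-axis in the box is on the surface; the visible x-axis segment lies entirely on the surface; one z-axis crossing is at z = 0.
Assembling these constraints gives the stated polynomial.

x*y - 3*z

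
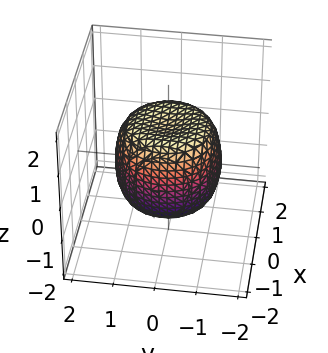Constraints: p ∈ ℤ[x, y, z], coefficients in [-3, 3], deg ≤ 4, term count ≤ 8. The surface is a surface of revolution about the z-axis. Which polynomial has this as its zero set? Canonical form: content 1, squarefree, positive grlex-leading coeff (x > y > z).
deg p = 4. A generic line meets the surface in up to 4 points.
Symmetries: the surface is invariant under rotation about z: p = q(x² + y², z).
From the axis intercepts and sections: among the integer gridlines, it crosses the z-axis at z ∈ {-1, 1}; a circular section at z = -1 has radius exactly 1.
Putting this together gives p.

x^4 + 2*x^2*y^2 + y^4 - x^2 - y^2 + z^2 - 1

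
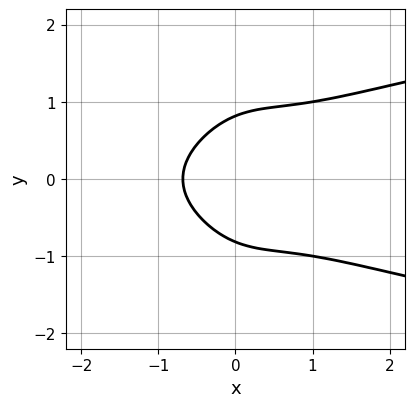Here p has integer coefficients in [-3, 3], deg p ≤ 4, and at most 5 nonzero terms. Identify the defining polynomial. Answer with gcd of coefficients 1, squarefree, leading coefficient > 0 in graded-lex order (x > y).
3*x^2*y^2 - 2*x^3 + 3*y^2 - 2*x - 2

1. deg p = 4.
2. Symmetries: mirror symmetry y ↦ −y ⇒ only even powers of y.
3. These observations pin down the coefficients.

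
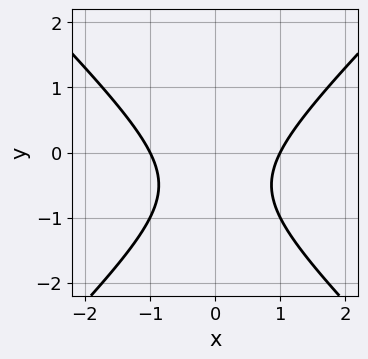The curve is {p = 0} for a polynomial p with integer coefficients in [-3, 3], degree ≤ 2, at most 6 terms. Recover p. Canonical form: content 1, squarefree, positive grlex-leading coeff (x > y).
(a) Degree: the shape is more complex than any degree-1 curve, so deg p = 2.
(b) Symmetries: the x ↦ −x reflection is a symmetry, so x appears only in even powers.
(c) From the axis intercepts and sections: among the integer gridlines, it crosses the x-axis at x ∈ {-1, 1}; the curve avoids every integer y-axis point in the box.
(d) The integer polynomial consistent with all of this is the stated p.

x^2 - y^2 - y - 1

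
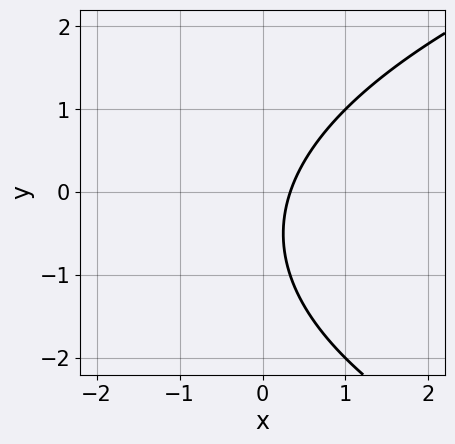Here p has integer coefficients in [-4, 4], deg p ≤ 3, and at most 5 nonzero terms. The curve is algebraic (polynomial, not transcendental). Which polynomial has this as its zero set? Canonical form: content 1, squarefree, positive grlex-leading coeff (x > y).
y^2 - 3*x + y + 1

Degree: no degree-1 curve has this shape, so deg p = 2.
Against the integer gridlines: it misses every integer gridline on the y-axis.
Together with the visible shape, these determine p as stated.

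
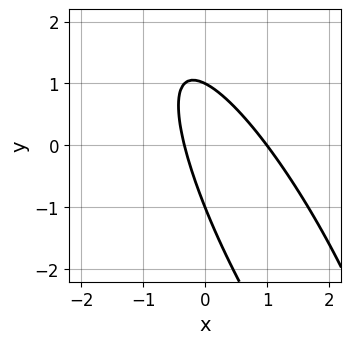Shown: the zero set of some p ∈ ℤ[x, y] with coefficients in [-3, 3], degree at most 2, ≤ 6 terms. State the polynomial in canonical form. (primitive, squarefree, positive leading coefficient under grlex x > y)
3*x^2 + 3*x*y + y^2 - 2*x - 1

(a) deg p = 2. A generic line meets the curve in up to 2 points.
(b) Reading off the gridlines: it crosses the x-axis at the gridline x = 1; the y-axis gridline crossings are at y ∈ {-1, 1}.
(c) Fitting integer coefficients to these (and the overall shape) gives p.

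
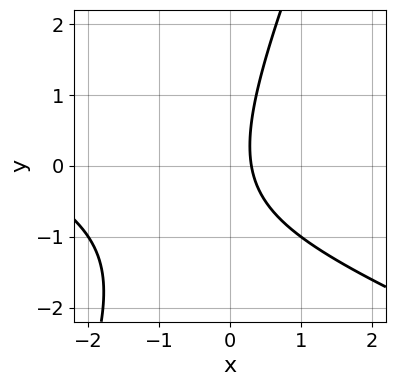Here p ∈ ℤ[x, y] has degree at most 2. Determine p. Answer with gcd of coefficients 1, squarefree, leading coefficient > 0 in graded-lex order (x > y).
x^2 + 2*x*y - y^2 + 3*x - 1

First, the degree is 2 — a generic line meets the curve in up to 2 points.
Next, checking where it meets the axes: the curve avoids every integer y-axis point in the box.
Finally, fitting integer coefficients to these (and the overall shape) gives p.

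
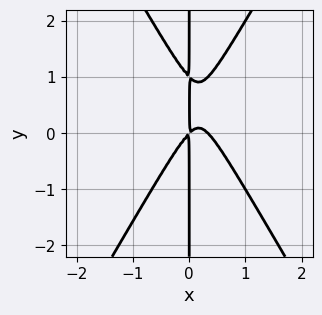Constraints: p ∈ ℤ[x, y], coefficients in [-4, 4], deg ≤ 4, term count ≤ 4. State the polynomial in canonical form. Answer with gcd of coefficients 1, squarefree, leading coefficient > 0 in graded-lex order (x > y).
3*x^3 - x*y^2 - x^2 + x*y

1. deg p = 3. A generic line meets the curve in up to 3 points.
2. Checking where it meets the axes: the visible y-axis segment lies entirely on the curve.
3. Putting this together gives p.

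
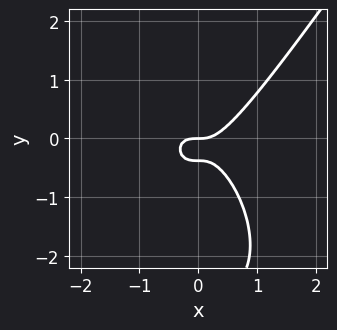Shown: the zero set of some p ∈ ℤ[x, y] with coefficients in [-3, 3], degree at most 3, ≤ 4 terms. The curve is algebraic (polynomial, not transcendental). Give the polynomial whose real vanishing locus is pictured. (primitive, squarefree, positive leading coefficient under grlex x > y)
1. Degree: the shape is more complex than any degree-2 curve, so deg p = 3.
2. From the visible intercepts: it meets the y-axis at y = 0 (among the integer gridlines); one x-axis crossing is at x = 0.
3. Matching integer coefficients to the picture gives p.

3*x^3 - y^3 - 3*y^2 - y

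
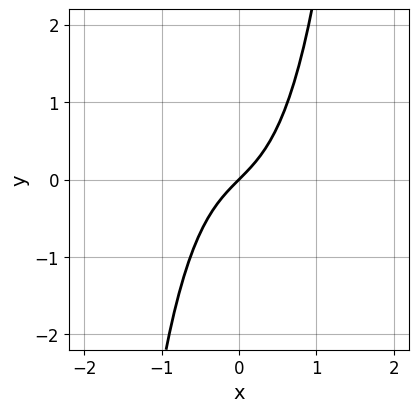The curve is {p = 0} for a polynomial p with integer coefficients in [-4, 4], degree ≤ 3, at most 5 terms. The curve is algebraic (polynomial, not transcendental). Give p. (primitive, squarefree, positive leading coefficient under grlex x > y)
3*x^3 + 2*x - 2*y

1. Degree: the shape is more complex than any degree-2 curve, so deg p = 3.
2. Reading off the gridlines: it crosses the y-axis at the gridline y = 0; it meets the x-axis at x = 0 (among the integer gridlines).
3. These observations pin down the coefficients.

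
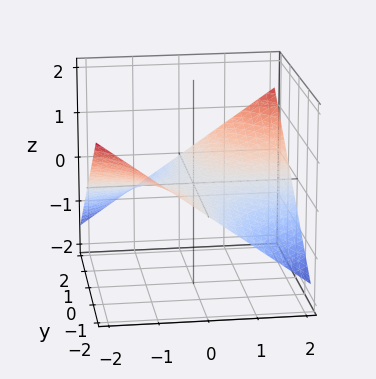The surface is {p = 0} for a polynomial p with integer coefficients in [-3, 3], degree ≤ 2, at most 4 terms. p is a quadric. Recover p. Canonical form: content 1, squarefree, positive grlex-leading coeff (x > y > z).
x*y - 3*z

First, the degree is 2 — a saddle surface; a quadric.
Next, observable constraints: every point of the x-axis in the box is on the surface; it crosses the z-axis at the gridline z = 0.
Finally, solving for integer coefficients yields p as stated.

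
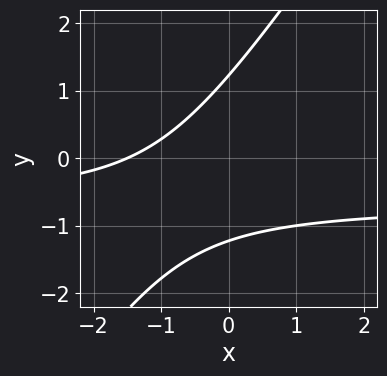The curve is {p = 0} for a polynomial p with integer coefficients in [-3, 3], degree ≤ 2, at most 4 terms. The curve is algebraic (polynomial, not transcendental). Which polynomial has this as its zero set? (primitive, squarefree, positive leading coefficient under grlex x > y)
(a) deg p = 2.
(b) The integer polynomial consistent with all of this is the stated p.

3*x*y - 2*y^2 + 2*x + 3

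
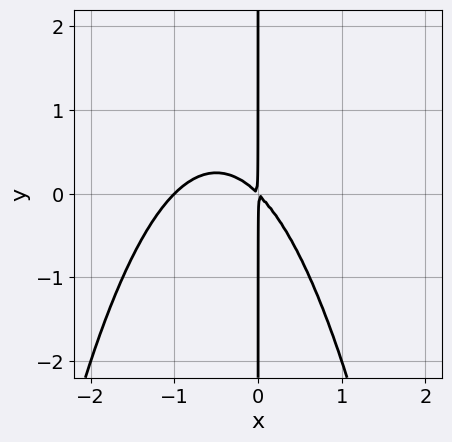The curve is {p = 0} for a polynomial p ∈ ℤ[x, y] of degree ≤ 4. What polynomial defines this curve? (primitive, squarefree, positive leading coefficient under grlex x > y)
x^3 + x^2 + x*y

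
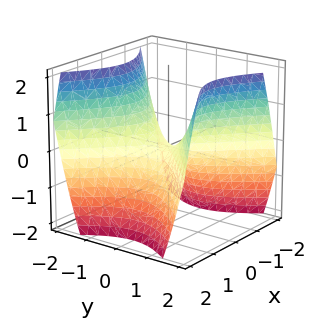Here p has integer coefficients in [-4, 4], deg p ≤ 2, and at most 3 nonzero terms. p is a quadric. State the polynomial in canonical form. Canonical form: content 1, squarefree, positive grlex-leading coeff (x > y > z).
1. deg p = 2. A saddle surface; a quadric.
2. Symmetries: the y ↦ −y reflection is a symmetry, so y appears only in even powers; the x ↦ −x reflection is a symmetry, so x appears only in even powers.
3. Checking where it meets the axes: one x-axis crossing is at x = 0; one y-axis crossing is at y = 0; it crosses the z-axis at the gridline z = 0.
4. Assembling these constraints gives the stated polynomial.

x^2 - y^2 + z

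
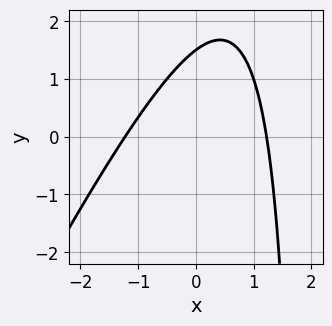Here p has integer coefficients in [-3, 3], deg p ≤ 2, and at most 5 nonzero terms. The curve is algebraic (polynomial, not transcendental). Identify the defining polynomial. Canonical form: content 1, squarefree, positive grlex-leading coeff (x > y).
2*x^2 - x*y + 2*y - 3

(a) Degree: no degree-1 curve has this shape, so deg p = 2.
(b) The integer polynomial consistent with all of this is the stated p.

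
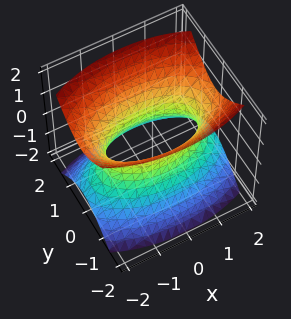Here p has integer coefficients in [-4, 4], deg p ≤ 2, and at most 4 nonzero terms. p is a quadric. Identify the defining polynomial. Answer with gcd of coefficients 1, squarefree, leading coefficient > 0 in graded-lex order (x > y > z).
(a) deg p = 2. An hourglass — one-sheet hyperboloid; a quadric.
(b) Symmetries: mirror symmetry z ↦ −z ⇒ only even powers of z; the y ↦ −y reflection is a symmetry, so y appears only in even powers; the x ↦ −x reflection is a symmetry, so x appears only in even powers.
(c) Observable constraints: the surface avoids every integer z-axis point in the box.
(d) The integer polynomial consistent with all of this is the stated p.

x^2 + 3*y^2 - 2*z^2 - 2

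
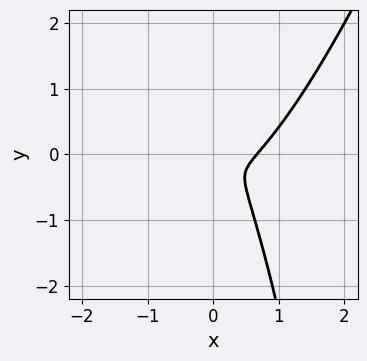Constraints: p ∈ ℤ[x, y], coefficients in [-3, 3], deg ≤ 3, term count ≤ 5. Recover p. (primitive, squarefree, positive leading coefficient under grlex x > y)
3*x^3 - x^2*y - 2*x^2 - x*y - y^2

(a) The degree is 3 — no degree-2 curve has this shape.
(b) Solving for integer coefficients yields p as stated.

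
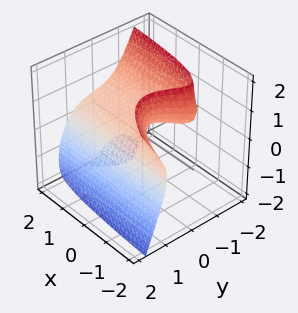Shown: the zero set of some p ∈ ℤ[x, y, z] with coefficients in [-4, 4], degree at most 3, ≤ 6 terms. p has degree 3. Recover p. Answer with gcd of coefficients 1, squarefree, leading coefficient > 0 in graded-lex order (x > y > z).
x*y*z + x*z^2 + 2*y^3 + 3*z - 2

First, I count 2 distinct pieces. Treating them together as one polynomial.
Then, deg p = 3. A generic line meets the surface in up to 3 points.
Next, from the visible intercepts: the surface avoids every integer x-axis point in the box; it crosses the y-axis at the gridline y = 1.
Finally, fitting integer coefficients to these (and the overall shape) gives p.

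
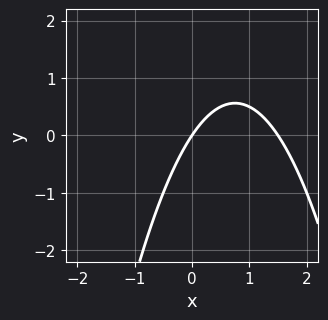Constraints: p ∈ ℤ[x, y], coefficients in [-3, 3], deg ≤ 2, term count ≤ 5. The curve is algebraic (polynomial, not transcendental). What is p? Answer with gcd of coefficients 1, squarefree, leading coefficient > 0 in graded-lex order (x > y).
2*x^2 - 3*x + 2*y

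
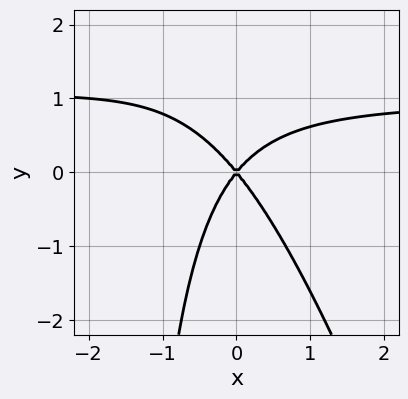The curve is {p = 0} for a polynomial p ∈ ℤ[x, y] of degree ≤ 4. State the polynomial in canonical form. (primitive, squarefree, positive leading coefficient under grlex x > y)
3*x^2*y + x*y^2 - 3*x^2 + 2*y^2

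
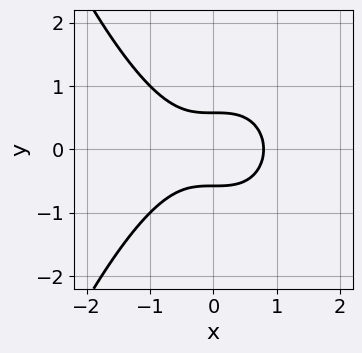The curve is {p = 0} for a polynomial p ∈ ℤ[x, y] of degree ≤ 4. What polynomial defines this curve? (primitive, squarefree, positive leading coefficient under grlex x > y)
1. Degree: the shape is more complex than any degree-2 curve, so deg p = 3.
2. Symmetries: it's symmetric under y → −y, forcing even powers of y.
3. Assembling these constraints gives the stated polynomial.

2*x^3 + 3*y^2 - 1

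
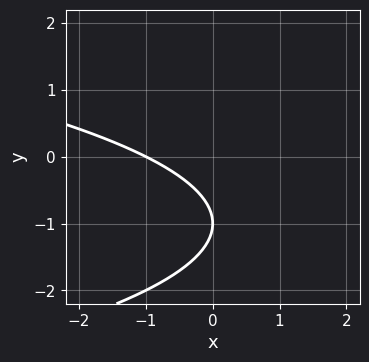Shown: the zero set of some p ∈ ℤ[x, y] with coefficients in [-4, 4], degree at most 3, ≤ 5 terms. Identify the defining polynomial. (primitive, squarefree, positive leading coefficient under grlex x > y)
y^2 + x + 2*y + 1

The degree is 2 — no degree-1 curve has this shape.
Reading off the gridlines: it crosses the y-axis at the gridline y = -1; it meets the x-axis at x = -1 (among the integer gridlines).
The integer polynomial consistent with all of this is the stated p.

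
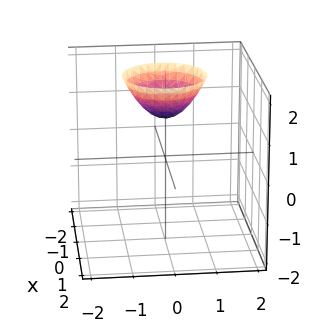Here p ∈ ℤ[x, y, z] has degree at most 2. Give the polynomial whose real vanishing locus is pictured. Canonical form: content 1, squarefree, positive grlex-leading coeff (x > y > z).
x^2 + y^2 - z + 1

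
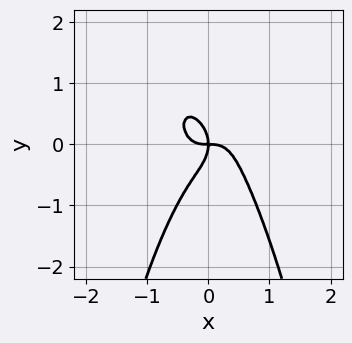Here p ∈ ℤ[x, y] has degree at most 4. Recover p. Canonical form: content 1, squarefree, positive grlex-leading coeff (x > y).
(a) Degree: the shape is more complex than any degree-3 curve, so deg p = 4.
(b) Checking where it meets the axes: it crosses the x-axis at the gridline x = 0; it meets the y-axis at y = 0 (among the integer gridlines).
(c) Together with the visible shape, these determine p as stated.

3*x^4 + x^2*y^2 + y^3 + x*y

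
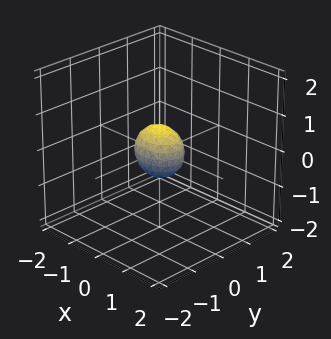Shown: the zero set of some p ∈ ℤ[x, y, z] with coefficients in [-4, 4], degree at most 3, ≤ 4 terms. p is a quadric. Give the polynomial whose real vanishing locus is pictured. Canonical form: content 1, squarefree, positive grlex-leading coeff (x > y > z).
(a) deg p = 2.
(b) Symmetries: it's symmetric under x → −x, forcing even powers of x; the z ↦ −z reflection is a symmetry, so z appears only in even powers; mirror symmetry y ↦ −y ⇒ only even powers of y.
(c) Matching integer coefficients to the picture gives p.

2*x^2 + 3*y^2 + 2*z^2 - 1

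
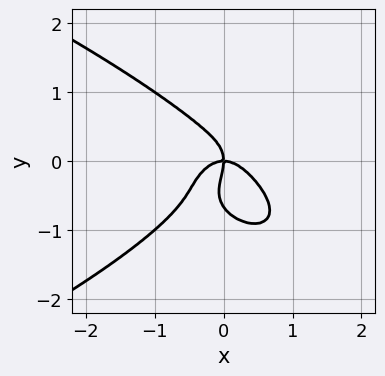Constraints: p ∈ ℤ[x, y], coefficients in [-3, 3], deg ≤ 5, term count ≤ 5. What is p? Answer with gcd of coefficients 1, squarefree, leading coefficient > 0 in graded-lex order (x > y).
3*y^4 + 3*x^3 + 2*y^3 + 2*x*y

First, deg p = 4. A generic line meets the curve in up to 4 points.
Next, from the axis intercepts and sections: it crosses the x-axis at the gridline x = 0; it meets the y-axis at y = 0 (among the integer gridlines).
Finally, the integer polynomial consistent with all of this is the stated p.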